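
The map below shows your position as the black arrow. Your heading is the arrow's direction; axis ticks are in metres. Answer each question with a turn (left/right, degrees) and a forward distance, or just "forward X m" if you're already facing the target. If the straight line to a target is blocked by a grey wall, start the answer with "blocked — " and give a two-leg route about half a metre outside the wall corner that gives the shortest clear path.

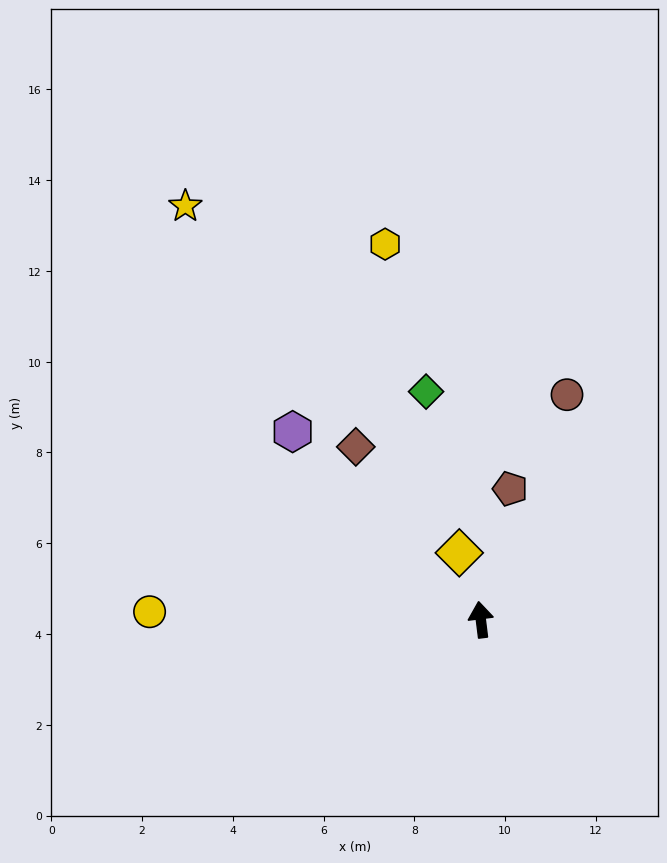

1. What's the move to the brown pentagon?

turn right 20°, forward 3.0 m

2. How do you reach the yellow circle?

turn left 82°, forward 7.3 m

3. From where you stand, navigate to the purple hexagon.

turn left 38°, forward 5.9 m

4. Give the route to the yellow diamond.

turn left 11°, forward 1.5 m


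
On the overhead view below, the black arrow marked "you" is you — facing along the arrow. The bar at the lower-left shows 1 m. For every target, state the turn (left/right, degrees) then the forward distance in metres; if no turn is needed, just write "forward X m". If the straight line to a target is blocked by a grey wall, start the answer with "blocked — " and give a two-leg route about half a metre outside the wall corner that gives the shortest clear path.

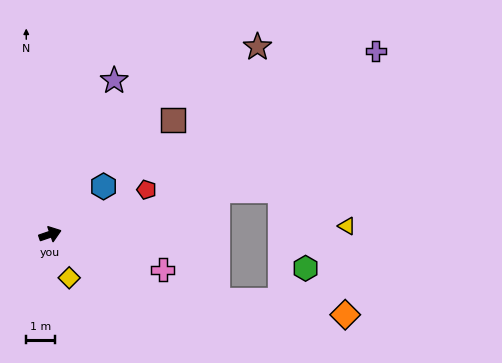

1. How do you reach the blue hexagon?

turn left 23°, forward 2.5 m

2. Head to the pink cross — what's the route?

turn right 36°, forward 4.1 m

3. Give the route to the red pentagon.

turn left 6°, forward 3.7 m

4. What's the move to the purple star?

turn left 48°, forward 5.7 m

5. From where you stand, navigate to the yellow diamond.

turn right 85°, forward 1.6 m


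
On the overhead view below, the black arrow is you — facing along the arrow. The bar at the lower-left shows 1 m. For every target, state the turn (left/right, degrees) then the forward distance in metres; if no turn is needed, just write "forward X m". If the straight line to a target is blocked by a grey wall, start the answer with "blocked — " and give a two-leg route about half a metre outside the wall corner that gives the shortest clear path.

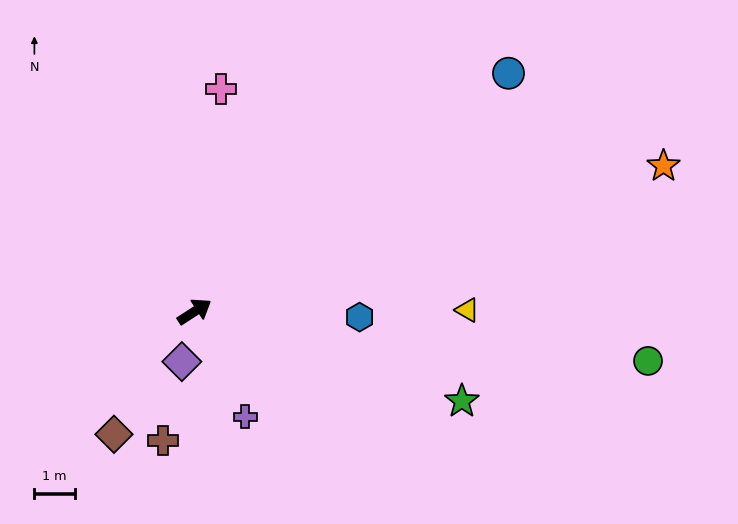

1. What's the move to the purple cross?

turn right 97°, forward 2.9 m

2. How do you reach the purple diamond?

turn right 137°, forward 1.3 m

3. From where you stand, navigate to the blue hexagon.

turn right 35°, forward 4.1 m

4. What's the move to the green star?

turn right 51°, forward 7.0 m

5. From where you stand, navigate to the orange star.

turn right 16°, forward 12.2 m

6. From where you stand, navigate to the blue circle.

turn left 4°, forward 9.8 m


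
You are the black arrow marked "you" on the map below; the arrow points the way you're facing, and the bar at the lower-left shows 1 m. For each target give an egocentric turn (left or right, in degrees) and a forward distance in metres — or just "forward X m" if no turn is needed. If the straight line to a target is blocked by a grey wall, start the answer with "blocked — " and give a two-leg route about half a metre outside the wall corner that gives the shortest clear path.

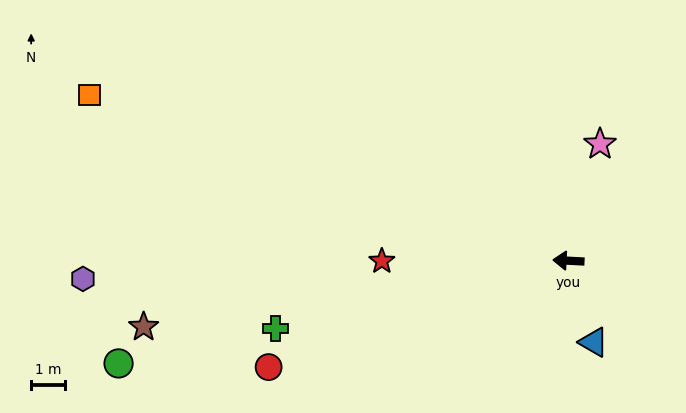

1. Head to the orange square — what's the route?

turn right 16°, forward 15.0 m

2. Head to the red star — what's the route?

turn left 3°, forward 5.5 m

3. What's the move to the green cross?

turn left 16°, forward 8.9 m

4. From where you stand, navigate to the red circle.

turn left 22°, forward 9.4 m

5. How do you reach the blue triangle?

turn left 110°, forward 2.5 m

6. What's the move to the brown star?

turn left 12°, forward 12.7 m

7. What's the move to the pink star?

turn right 102°, forward 3.6 m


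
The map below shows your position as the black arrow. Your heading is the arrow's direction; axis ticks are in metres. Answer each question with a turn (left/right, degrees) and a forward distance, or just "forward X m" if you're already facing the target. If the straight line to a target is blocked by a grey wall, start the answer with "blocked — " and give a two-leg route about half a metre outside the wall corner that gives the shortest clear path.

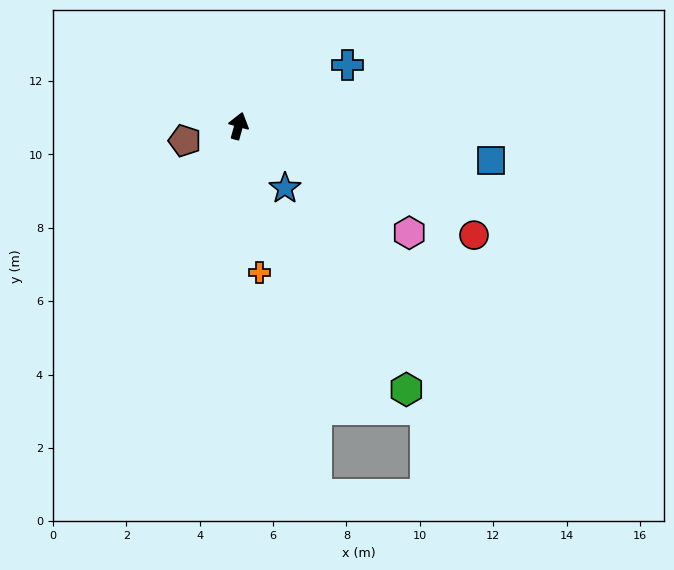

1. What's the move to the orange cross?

turn right 156°, forward 4.0 m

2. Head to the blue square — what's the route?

turn right 82°, forward 7.0 m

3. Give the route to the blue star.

turn right 128°, forward 2.1 m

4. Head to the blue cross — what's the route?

turn right 45°, forward 3.4 m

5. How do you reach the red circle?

turn right 99°, forward 7.1 m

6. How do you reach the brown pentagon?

turn left 121°, forward 1.5 m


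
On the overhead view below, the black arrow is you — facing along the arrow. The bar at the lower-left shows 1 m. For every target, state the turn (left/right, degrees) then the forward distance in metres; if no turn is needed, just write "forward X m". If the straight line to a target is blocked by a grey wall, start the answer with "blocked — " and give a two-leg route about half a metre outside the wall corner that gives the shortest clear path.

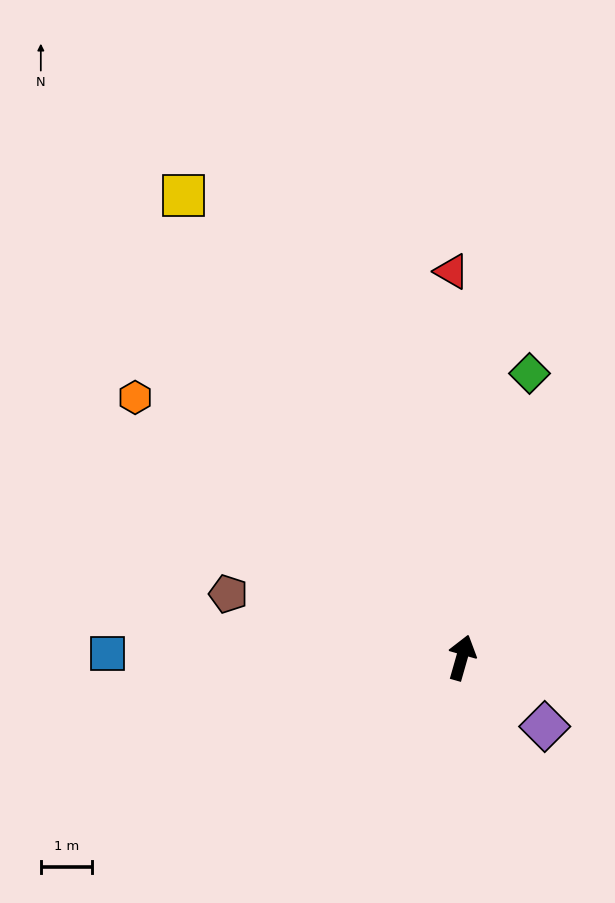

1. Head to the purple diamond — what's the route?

turn right 114°, forward 2.1 m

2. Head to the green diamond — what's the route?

turn left 3°, forward 5.8 m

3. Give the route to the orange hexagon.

turn left 67°, forward 8.2 m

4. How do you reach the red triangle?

turn left 17°, forward 7.6 m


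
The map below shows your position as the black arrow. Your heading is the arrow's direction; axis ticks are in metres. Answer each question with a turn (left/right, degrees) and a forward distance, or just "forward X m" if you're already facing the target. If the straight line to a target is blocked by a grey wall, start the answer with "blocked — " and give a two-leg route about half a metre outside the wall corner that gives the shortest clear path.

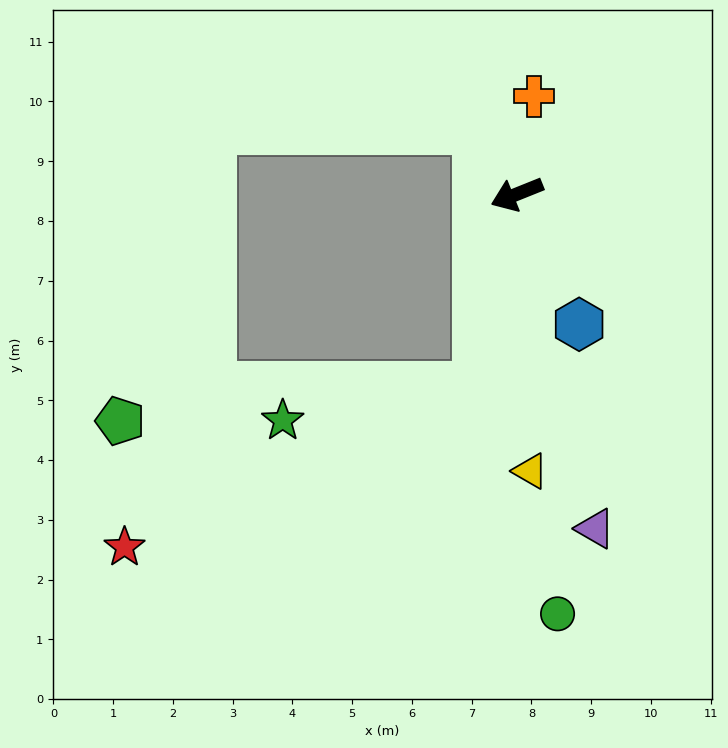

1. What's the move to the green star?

blocked — turn left 57°, forward 3.3 m, then turn right 69°, forward 3.3 m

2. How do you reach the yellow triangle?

turn left 71°, forward 4.6 m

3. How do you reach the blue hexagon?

turn left 94°, forward 2.4 m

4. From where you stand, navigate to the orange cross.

turn right 122°, forward 1.7 m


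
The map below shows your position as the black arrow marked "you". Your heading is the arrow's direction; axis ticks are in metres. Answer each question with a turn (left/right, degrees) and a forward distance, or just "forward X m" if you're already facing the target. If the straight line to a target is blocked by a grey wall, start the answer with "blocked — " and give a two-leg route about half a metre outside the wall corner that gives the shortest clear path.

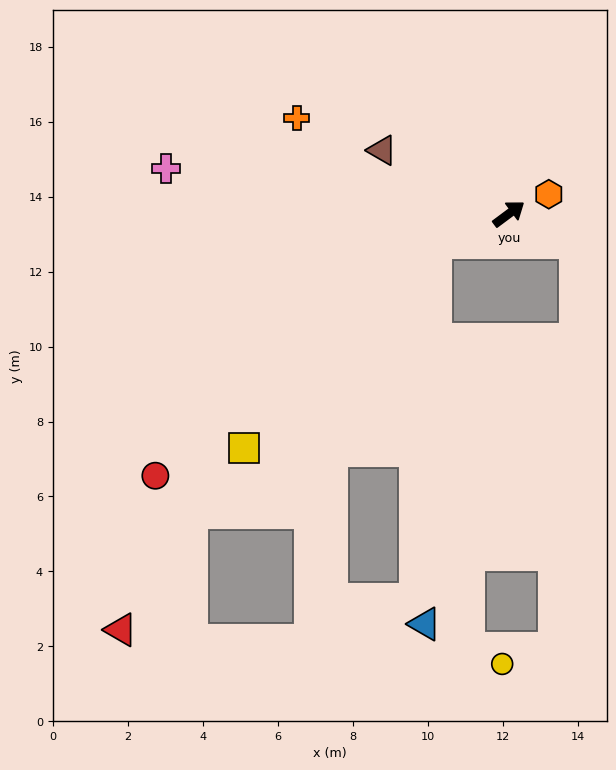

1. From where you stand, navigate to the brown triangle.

turn left 117°, forward 3.8 m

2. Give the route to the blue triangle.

blocked — turn left 165°, forward 2.1 m, then turn left 67°, forward 10.2 m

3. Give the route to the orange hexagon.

turn right 11°, forward 1.2 m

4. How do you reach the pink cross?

turn left 136°, forward 9.2 m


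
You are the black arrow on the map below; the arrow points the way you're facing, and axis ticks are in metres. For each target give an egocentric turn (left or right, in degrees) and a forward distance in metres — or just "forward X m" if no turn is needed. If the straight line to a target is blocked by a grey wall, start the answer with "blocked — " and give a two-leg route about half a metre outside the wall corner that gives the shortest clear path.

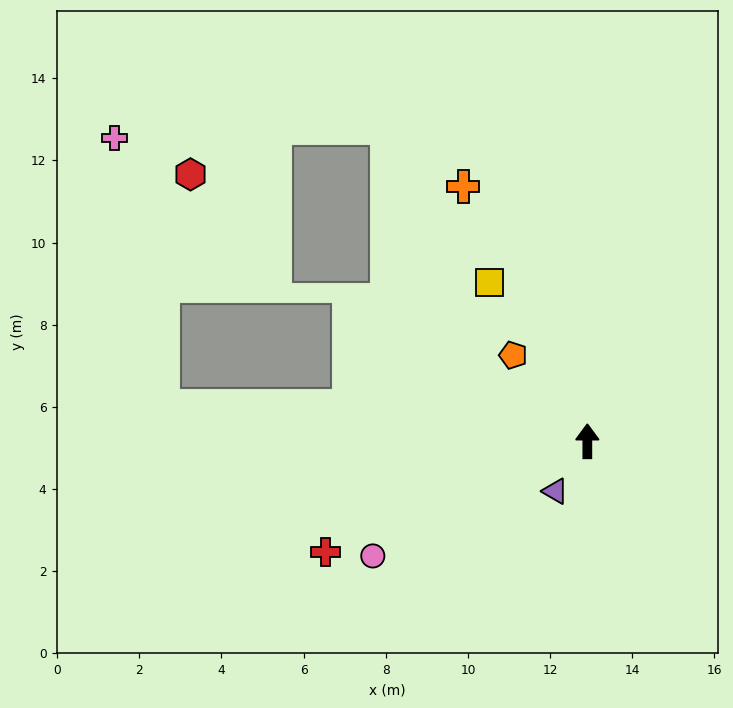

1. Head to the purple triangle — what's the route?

turn left 147°, forward 1.4 m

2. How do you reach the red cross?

turn left 113°, forward 6.9 m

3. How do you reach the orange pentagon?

turn left 41°, forward 2.8 m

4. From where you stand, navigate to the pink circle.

turn left 118°, forward 5.9 m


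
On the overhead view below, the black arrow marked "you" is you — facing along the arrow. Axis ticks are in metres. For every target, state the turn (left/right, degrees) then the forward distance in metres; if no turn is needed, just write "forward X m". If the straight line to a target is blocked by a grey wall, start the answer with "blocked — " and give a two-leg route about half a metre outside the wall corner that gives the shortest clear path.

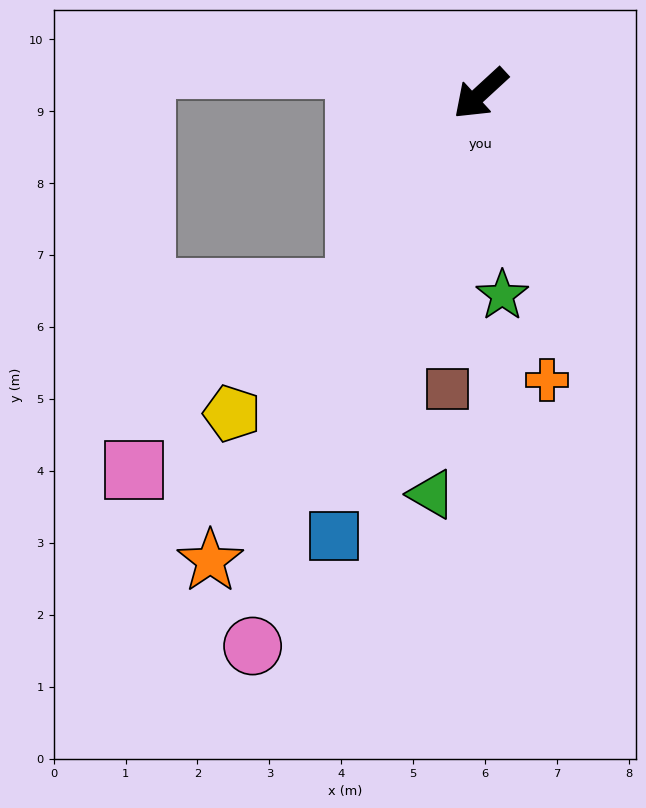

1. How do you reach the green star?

turn left 54°, forward 2.8 m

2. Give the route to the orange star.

turn left 17°, forward 7.5 m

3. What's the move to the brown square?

turn left 41°, forward 4.1 m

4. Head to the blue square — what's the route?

turn left 29°, forward 6.5 m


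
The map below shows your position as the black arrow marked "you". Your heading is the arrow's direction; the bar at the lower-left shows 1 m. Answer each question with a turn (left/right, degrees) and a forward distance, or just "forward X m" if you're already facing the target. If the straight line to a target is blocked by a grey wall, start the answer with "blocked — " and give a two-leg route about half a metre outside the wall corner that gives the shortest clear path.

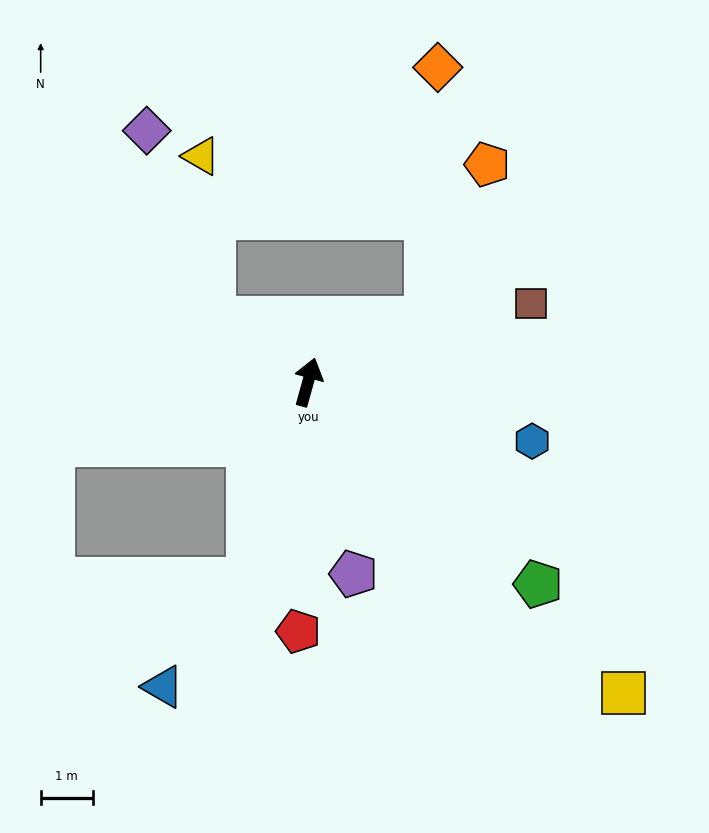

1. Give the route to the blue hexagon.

turn right 89°, forward 4.4 m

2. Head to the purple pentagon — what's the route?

turn right 151°, forward 3.8 m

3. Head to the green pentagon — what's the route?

turn right 116°, forward 5.9 m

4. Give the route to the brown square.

turn right 55°, forward 4.5 m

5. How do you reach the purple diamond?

blocked — turn left 72°, forward 2.2 m, then turn right 37°, forward 3.8 m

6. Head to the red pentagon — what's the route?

turn right 167°, forward 4.8 m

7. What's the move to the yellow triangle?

blocked — turn left 72°, forward 2.2 m, then turn right 52°, forward 3.1 m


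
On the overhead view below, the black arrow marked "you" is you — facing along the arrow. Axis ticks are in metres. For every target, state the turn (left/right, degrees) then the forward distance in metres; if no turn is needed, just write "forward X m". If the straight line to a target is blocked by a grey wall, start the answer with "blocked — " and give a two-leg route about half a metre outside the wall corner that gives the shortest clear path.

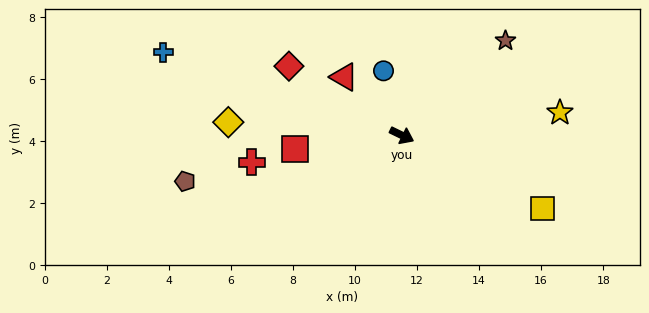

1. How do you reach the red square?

turn right 147°, forward 3.5 m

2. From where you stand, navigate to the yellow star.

turn left 34°, forward 5.1 m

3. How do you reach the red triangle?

turn left 161°, forward 2.6 m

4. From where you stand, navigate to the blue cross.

turn right 173°, forward 8.1 m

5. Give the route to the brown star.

turn left 68°, forward 4.5 m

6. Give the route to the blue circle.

turn left 132°, forward 2.2 m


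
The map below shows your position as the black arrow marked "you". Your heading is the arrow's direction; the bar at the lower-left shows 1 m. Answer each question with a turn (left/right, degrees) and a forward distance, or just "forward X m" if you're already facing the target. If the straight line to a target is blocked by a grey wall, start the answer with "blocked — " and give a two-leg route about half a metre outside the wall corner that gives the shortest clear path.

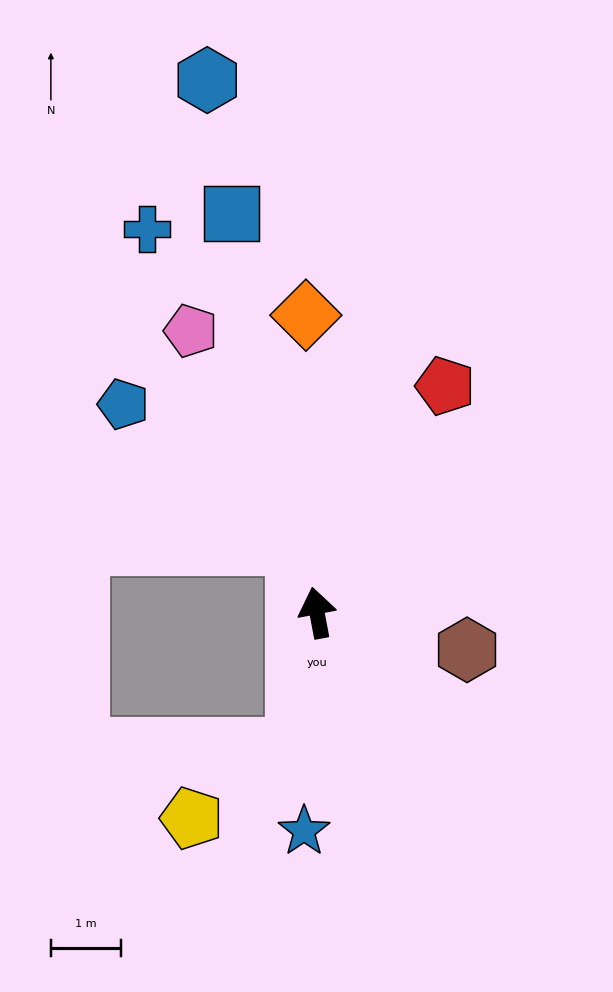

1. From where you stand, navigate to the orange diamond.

turn right 9°, forward 4.3 m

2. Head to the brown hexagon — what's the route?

turn right 115°, forward 2.2 m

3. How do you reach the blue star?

turn left 166°, forward 3.1 m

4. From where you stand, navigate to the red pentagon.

turn right 40°, forward 3.7 m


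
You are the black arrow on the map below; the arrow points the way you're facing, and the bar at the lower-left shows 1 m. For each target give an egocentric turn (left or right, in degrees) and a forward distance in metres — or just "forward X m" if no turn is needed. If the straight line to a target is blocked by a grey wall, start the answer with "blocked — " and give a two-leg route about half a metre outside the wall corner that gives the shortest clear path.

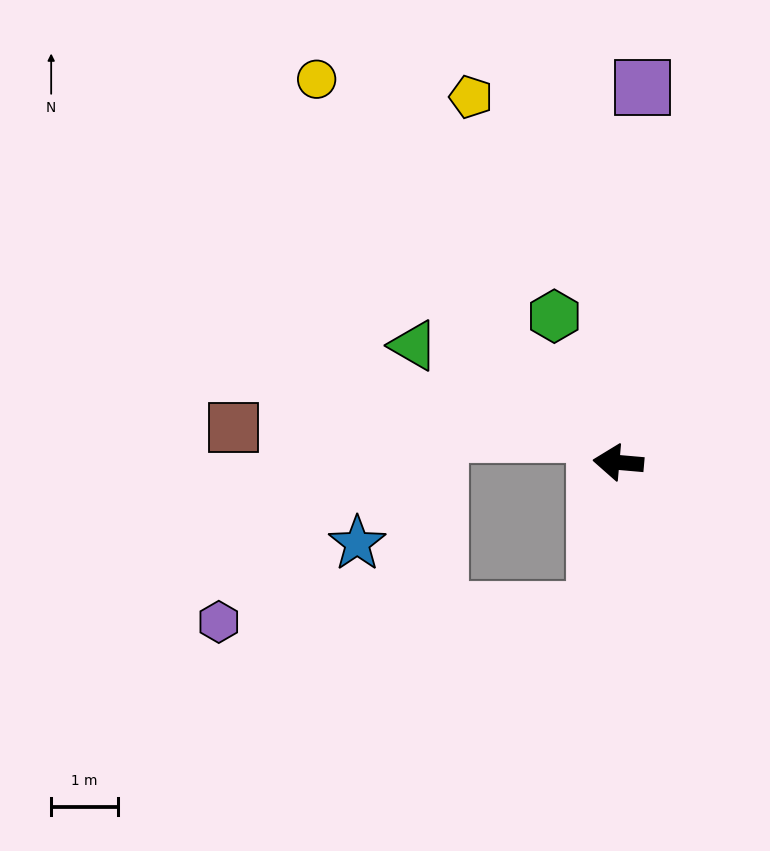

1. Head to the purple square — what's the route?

turn right 89°, forward 5.6 m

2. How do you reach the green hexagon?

turn right 61°, forward 2.4 m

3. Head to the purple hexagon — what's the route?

blocked — turn left 86°, forward 2.2 m, then turn right 79°, forward 5.6 m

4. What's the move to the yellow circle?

turn right 47°, forward 7.3 m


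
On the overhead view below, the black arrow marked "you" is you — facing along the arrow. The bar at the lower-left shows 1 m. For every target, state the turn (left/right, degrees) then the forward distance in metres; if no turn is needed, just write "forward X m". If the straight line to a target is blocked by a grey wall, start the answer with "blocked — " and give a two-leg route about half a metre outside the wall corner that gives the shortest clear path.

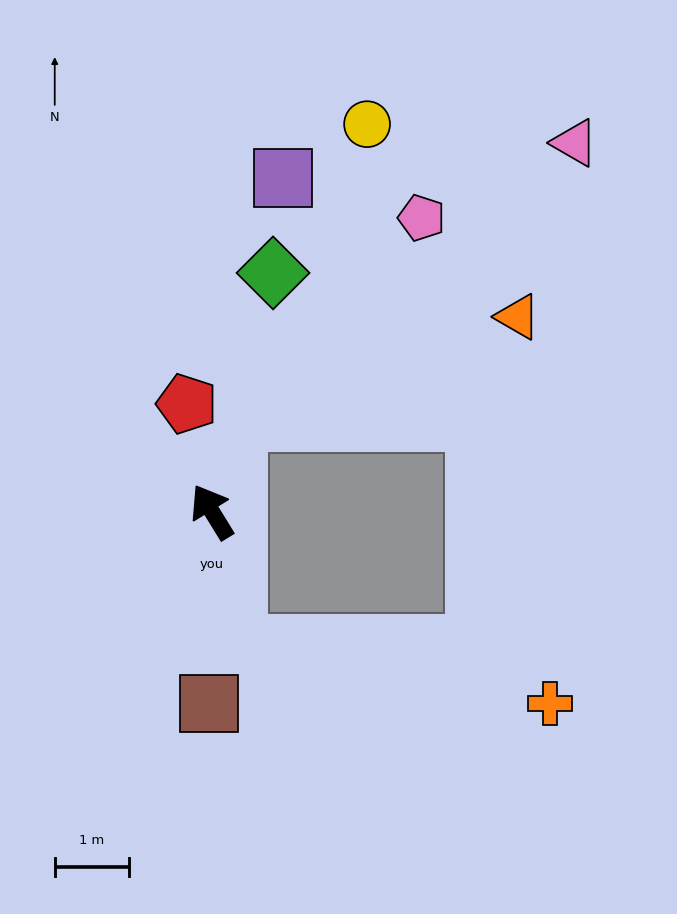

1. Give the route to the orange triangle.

blocked — turn right 46°, forward 1.3 m, then turn right 55°, forward 4.1 m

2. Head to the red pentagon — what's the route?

turn right 18°, forward 1.5 m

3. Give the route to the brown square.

turn left 147°, forward 2.6 m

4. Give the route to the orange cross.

blocked — turn left 158°, forward 1.8 m, then turn left 70°, forward 4.3 m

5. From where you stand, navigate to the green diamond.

turn right 46°, forward 3.3 m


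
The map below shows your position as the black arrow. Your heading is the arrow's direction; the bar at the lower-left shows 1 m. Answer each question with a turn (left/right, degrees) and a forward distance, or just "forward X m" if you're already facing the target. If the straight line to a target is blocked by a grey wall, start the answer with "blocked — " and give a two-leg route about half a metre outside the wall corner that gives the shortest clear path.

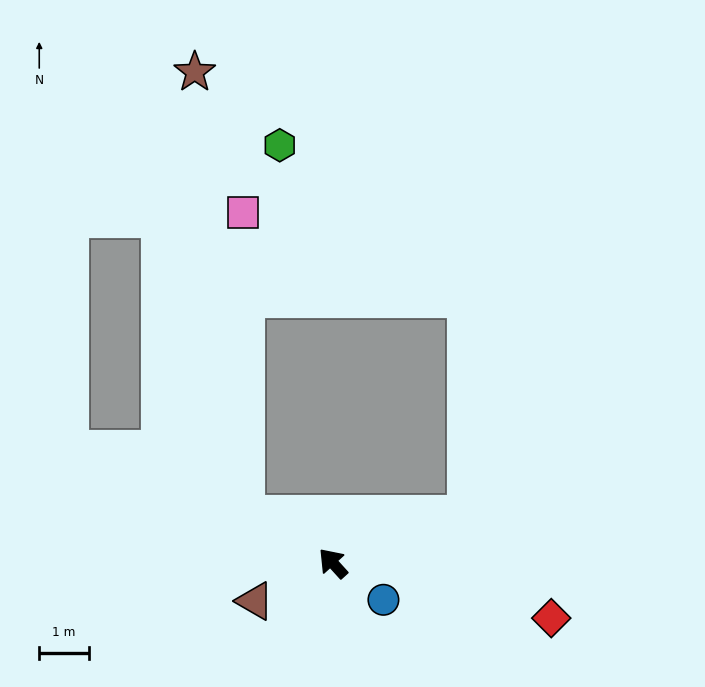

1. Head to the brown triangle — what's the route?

turn left 74°, forward 1.8 m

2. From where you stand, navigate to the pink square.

blocked — turn left 20°, forward 2.0 m, then turn right 62°, forward 6.2 m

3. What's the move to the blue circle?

turn right 168°, forward 1.3 m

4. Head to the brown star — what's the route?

blocked — turn left 20°, forward 2.0 m, then turn right 56°, forward 9.1 m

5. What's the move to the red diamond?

turn right 146°, forward 4.6 m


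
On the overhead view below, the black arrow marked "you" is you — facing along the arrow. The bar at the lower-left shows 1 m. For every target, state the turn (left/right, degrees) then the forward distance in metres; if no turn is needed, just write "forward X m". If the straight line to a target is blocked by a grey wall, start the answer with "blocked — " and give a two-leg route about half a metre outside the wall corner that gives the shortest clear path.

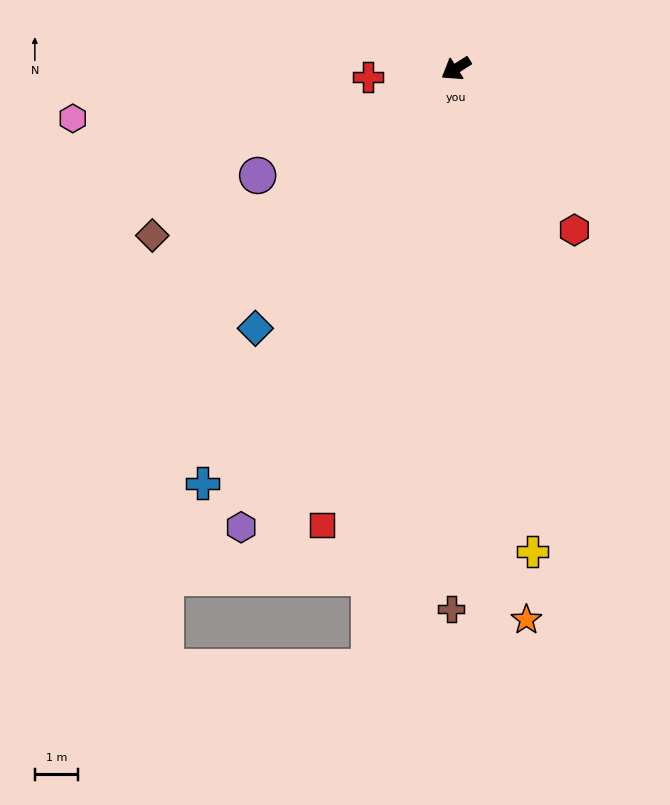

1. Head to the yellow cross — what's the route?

turn left 67°, forward 11.3 m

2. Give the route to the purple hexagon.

turn left 33°, forward 11.7 m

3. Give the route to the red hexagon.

turn left 94°, forward 4.6 m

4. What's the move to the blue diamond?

turn left 20°, forward 7.6 m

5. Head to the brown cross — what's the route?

turn left 57°, forward 12.5 m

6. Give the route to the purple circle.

turn right 4°, forward 5.2 m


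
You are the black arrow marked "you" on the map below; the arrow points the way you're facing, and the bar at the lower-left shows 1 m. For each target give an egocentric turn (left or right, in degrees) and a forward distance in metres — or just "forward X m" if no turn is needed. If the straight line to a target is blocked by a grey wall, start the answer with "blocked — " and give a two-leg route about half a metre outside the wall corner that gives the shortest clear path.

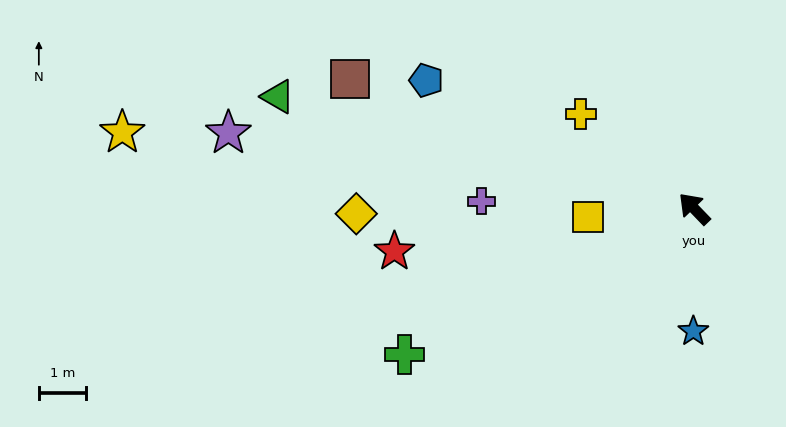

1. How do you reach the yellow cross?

turn left 6°, forward 3.1 m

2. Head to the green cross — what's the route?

turn left 73°, forward 6.9 m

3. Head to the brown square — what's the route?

turn left 25°, forward 7.8 m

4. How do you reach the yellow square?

turn left 51°, forward 2.3 m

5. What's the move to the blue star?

turn left 136°, forward 2.6 m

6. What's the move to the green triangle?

turn left 31°, forward 9.1 m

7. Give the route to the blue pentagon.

turn left 20°, forward 6.3 m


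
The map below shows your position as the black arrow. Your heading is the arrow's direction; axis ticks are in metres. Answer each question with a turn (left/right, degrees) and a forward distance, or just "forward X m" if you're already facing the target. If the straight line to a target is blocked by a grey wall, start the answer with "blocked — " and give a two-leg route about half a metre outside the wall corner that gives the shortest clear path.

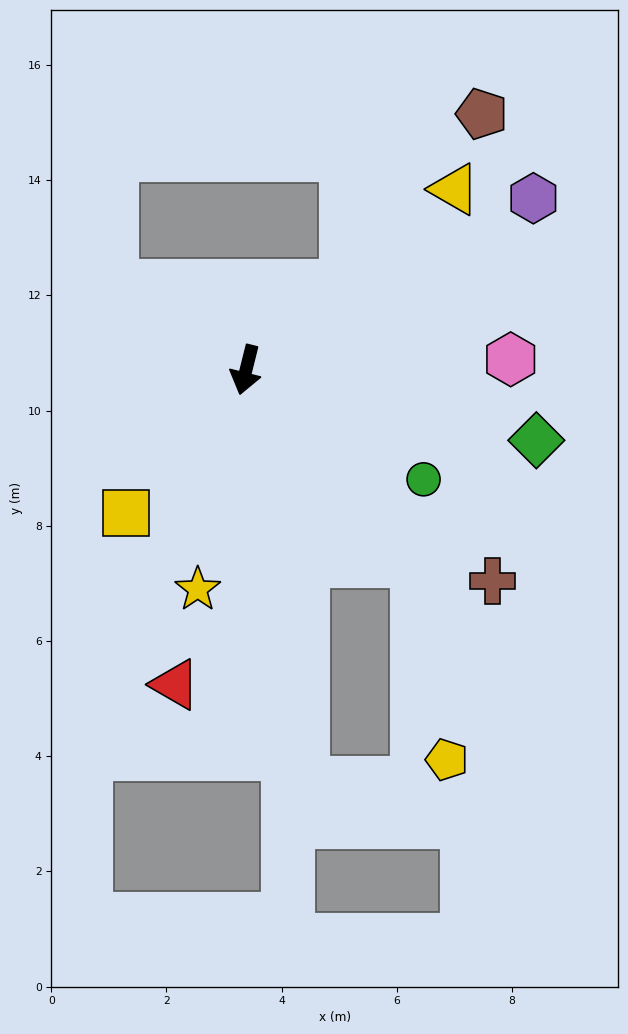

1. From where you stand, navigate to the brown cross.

turn left 63°, forward 5.6 m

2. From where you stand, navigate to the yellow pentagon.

blocked — turn left 55°, forward 4.5 m, then turn right 32°, forward 3.5 m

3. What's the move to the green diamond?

turn left 90°, forward 5.2 m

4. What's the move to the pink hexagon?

turn left 106°, forward 4.6 m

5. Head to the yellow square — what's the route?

turn right 26°, forward 3.2 m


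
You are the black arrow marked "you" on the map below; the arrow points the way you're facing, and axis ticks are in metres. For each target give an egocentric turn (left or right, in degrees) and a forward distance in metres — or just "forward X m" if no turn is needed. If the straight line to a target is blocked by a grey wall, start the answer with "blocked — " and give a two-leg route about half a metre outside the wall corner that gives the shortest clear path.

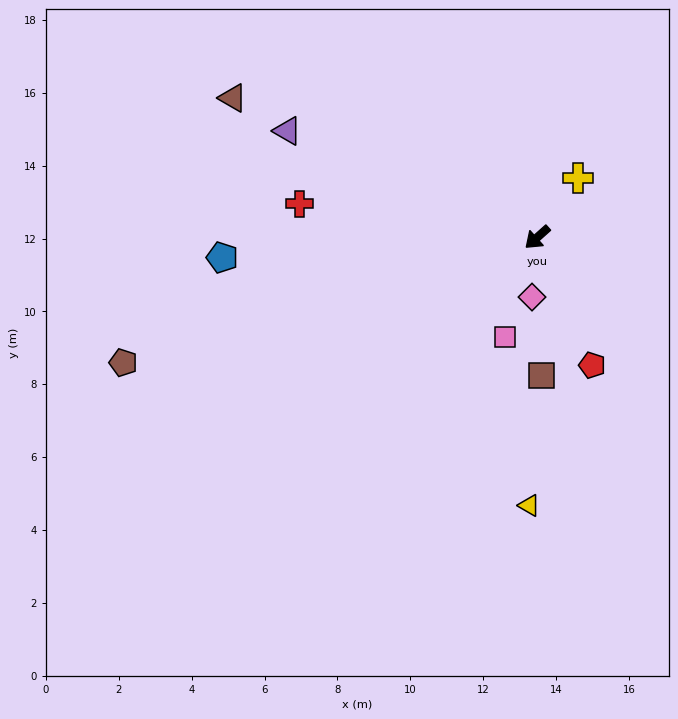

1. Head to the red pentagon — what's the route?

turn left 71°, forward 3.8 m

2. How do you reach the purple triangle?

turn right 65°, forward 7.5 m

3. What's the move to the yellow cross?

turn right 166°, forward 2.0 m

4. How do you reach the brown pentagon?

turn right 25°, forward 11.9 m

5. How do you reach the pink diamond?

turn left 43°, forward 1.6 m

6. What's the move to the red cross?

turn right 50°, forward 6.6 m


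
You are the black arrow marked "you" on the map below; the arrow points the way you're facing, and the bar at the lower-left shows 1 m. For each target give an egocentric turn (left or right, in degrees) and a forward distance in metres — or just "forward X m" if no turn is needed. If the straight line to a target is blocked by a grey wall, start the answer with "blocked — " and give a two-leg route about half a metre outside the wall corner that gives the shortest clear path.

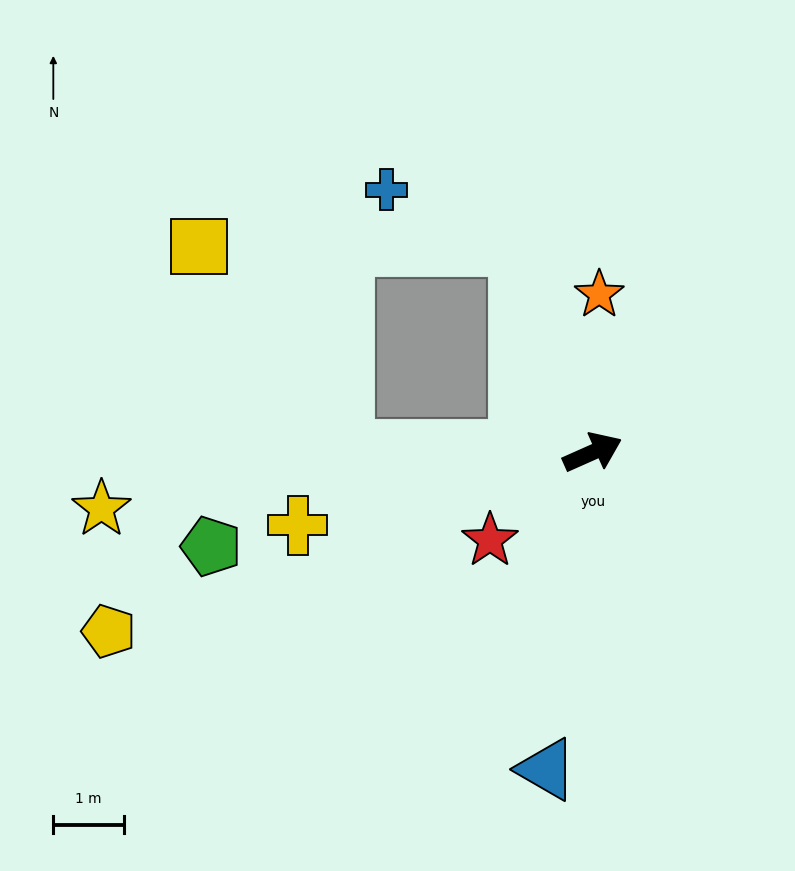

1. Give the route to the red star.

turn right 163°, forward 1.9 m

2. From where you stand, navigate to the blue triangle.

turn right 122°, forward 4.5 m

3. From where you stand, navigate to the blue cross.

blocked — turn left 86°, forward 3.1 m, then turn left 47°, forward 2.0 m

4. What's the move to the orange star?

turn left 64°, forward 2.2 m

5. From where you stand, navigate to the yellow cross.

turn left 170°, forward 4.3 m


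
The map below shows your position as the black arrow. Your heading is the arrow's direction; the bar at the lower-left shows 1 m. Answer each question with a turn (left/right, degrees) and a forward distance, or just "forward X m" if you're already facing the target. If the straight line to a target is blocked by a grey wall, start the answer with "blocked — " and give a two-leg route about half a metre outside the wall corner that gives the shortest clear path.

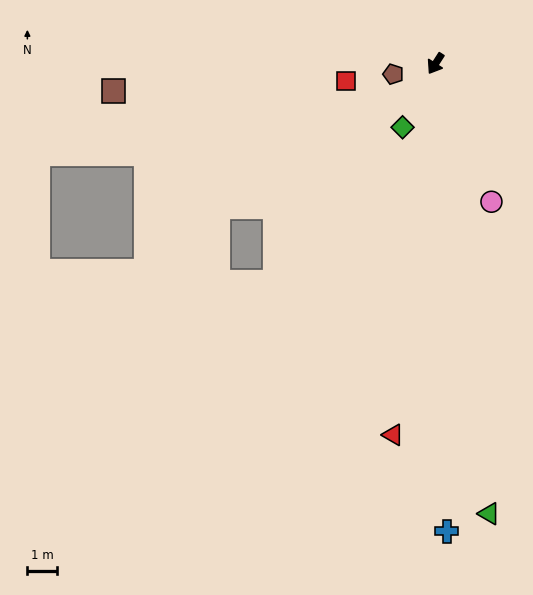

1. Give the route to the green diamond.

turn left 5°, forward 2.4 m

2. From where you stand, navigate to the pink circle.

turn left 55°, forward 5.0 m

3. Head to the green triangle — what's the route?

turn left 39°, forward 15.1 m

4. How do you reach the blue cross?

turn left 34°, forward 15.6 m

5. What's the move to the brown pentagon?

turn right 43°, forward 1.5 m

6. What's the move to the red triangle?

turn left 26°, forward 12.5 m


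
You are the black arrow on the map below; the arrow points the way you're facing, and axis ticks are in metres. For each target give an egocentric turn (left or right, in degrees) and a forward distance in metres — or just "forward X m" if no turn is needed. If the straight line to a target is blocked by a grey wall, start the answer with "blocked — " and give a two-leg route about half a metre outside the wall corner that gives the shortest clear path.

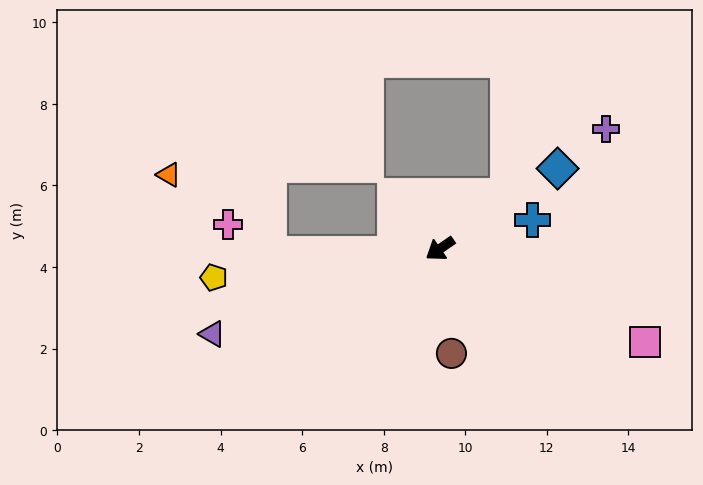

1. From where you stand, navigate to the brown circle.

turn left 62°, forward 2.6 m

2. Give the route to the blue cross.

turn left 163°, forward 2.4 m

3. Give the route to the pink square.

turn left 121°, forward 5.5 m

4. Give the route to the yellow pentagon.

turn right 27°, forward 5.6 m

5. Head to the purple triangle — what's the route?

turn right 14°, forward 6.0 m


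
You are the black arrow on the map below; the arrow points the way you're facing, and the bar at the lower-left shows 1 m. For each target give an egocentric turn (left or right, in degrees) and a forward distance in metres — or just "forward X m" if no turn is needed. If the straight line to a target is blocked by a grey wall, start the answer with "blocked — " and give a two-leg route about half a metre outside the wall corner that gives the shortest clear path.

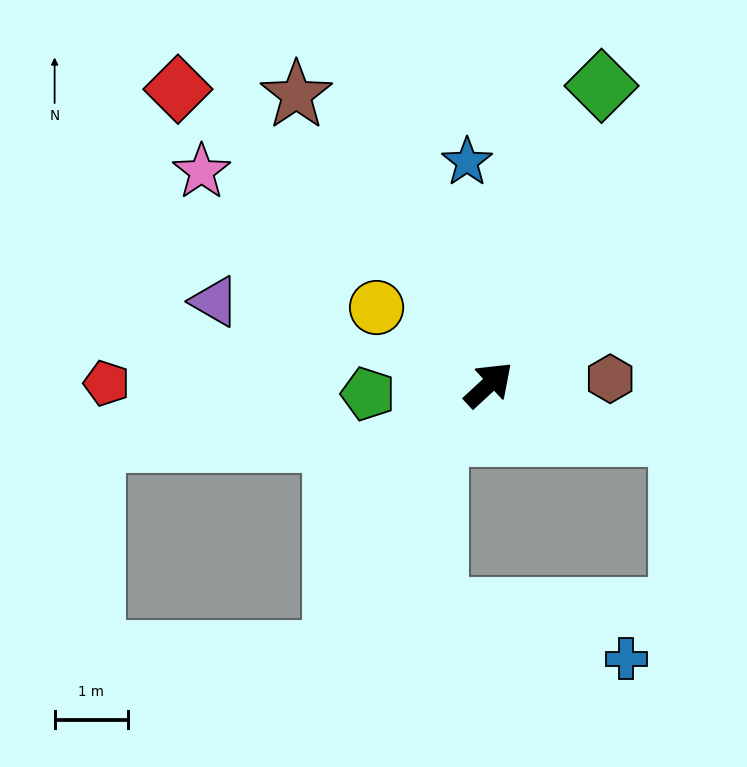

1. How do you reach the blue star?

turn left 53°, forward 3.1 m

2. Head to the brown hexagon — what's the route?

turn right 40°, forward 1.7 m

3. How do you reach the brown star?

turn left 81°, forward 4.8 m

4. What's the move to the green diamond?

turn left 27°, forward 4.4 m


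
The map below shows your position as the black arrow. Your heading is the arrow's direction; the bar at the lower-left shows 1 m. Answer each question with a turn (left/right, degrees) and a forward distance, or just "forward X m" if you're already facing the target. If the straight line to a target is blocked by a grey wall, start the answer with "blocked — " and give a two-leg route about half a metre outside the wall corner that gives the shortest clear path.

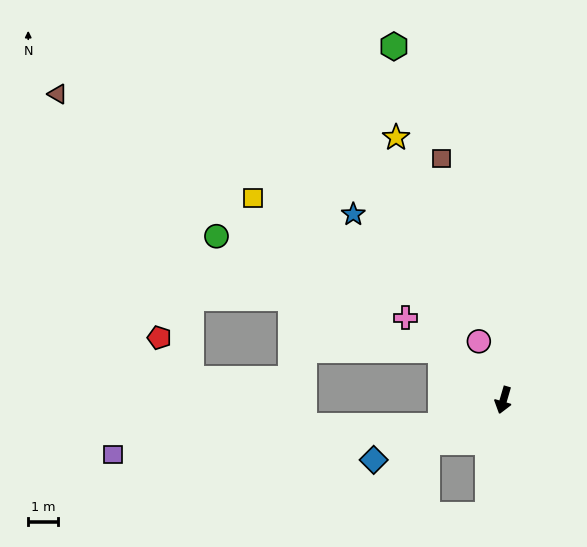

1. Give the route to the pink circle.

turn right 141°, forward 2.1 m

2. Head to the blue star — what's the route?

turn right 125°, forward 7.9 m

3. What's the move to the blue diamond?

turn right 49°, forward 4.7 m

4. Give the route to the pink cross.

turn right 114°, forward 4.3 m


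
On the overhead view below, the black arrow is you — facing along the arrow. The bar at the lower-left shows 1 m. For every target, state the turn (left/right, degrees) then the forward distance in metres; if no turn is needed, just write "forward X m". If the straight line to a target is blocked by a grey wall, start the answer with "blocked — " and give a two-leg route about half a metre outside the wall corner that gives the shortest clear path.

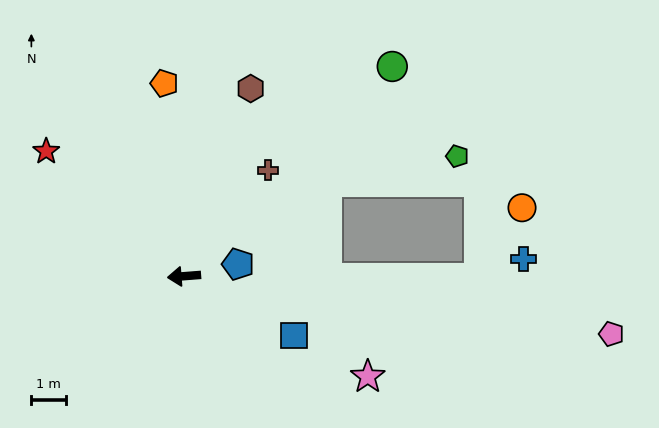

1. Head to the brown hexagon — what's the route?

turn right 114°, forward 5.7 m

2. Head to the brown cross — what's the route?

turn right 133°, forward 3.9 m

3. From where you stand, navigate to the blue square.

turn left 147°, forward 3.6 m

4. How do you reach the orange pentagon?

turn right 89°, forward 5.5 m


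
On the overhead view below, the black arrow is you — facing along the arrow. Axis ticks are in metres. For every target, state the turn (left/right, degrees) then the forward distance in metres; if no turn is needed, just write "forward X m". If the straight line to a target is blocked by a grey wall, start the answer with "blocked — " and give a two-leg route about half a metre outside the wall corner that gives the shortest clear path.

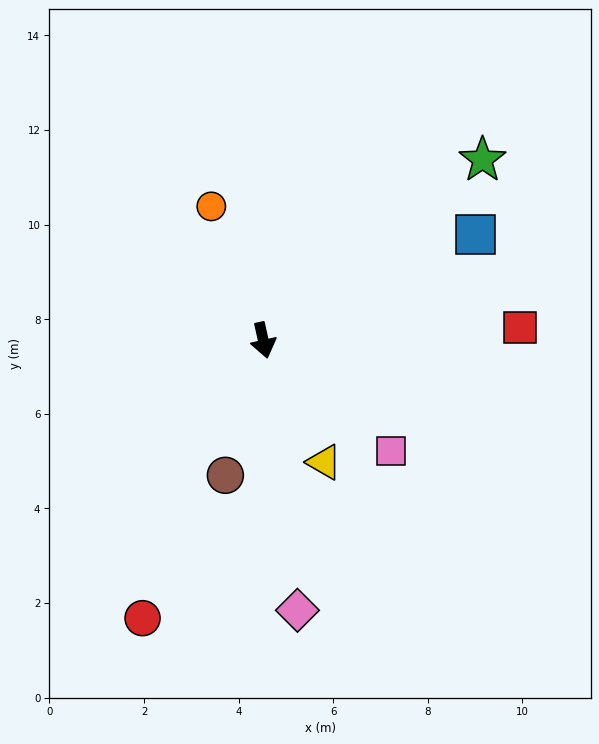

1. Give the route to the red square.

turn left 80°, forward 5.4 m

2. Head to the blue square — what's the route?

turn left 104°, forward 5.0 m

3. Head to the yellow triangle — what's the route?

turn left 14°, forward 2.9 m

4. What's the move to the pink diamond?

turn right 5°, forward 5.8 m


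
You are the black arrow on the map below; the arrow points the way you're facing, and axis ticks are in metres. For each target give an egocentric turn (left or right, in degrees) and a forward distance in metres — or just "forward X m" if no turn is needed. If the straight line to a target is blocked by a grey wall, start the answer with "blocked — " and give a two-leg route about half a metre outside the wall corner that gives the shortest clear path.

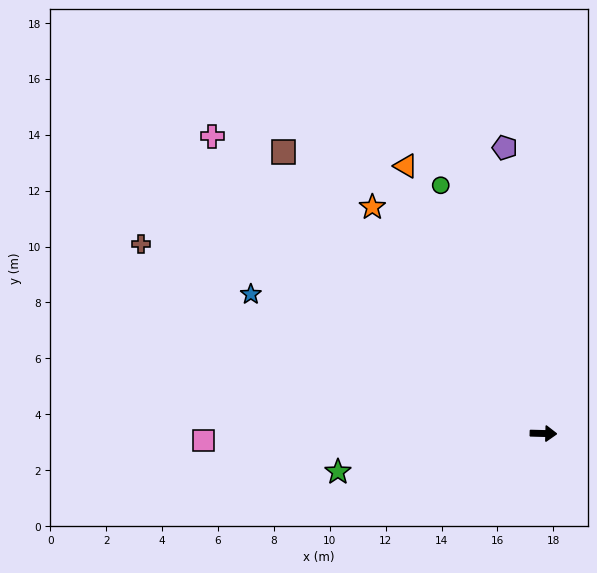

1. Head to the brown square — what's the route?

turn left 134°, forward 13.7 m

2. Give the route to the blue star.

turn left 156°, forward 11.6 m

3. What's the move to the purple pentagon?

turn left 99°, forward 10.3 m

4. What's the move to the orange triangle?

turn left 119°, forward 10.8 m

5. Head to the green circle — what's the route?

turn left 114°, forward 9.6 m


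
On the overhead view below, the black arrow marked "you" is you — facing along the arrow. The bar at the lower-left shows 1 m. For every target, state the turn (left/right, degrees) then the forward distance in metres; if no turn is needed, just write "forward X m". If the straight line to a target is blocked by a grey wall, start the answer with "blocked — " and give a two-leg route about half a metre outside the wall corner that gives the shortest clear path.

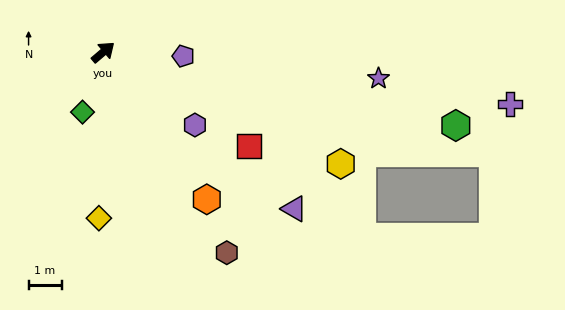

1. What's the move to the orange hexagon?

turn right 95°, forward 5.5 m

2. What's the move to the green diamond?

turn right 149°, forward 1.9 m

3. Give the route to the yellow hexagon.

turn right 66°, forward 8.0 m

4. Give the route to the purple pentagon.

turn right 43°, forward 2.4 m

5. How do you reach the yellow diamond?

turn right 132°, forward 5.0 m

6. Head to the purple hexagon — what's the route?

turn right 79°, forward 3.6 m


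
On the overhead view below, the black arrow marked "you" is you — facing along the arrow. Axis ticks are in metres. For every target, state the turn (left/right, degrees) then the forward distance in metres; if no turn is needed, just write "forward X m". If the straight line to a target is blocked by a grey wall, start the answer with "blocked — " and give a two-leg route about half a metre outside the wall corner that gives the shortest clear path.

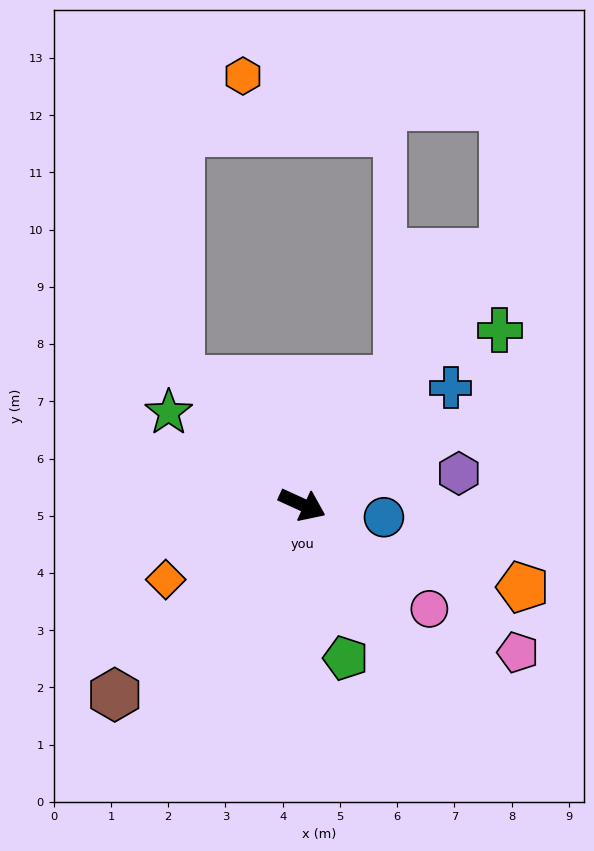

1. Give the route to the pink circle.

turn right 15°, forward 2.9 m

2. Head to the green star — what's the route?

turn left 170°, forward 2.8 m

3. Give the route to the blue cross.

turn left 63°, forward 3.3 m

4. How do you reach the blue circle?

turn left 16°, forward 1.4 m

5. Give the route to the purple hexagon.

turn left 36°, forward 2.8 m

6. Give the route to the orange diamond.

turn right 127°, forward 2.7 m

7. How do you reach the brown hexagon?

turn right 110°, forward 4.7 m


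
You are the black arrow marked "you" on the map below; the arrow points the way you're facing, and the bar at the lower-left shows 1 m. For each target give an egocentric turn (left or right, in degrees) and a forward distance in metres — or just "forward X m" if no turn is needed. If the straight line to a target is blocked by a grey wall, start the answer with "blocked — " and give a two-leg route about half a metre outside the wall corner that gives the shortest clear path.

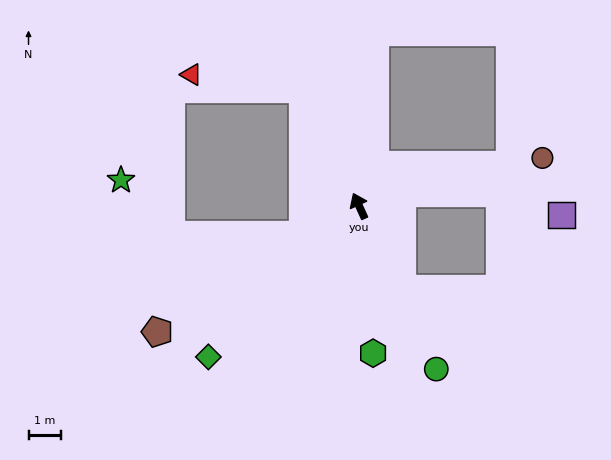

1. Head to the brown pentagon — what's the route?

turn left 97°, forward 7.3 m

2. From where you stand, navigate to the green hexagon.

turn left 161°, forward 4.5 m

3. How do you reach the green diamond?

turn left 111°, forward 6.5 m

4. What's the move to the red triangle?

blocked — forward 4.0 m, then turn left 58°, forward 3.4 m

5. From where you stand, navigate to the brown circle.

turn right 100°, forward 5.8 m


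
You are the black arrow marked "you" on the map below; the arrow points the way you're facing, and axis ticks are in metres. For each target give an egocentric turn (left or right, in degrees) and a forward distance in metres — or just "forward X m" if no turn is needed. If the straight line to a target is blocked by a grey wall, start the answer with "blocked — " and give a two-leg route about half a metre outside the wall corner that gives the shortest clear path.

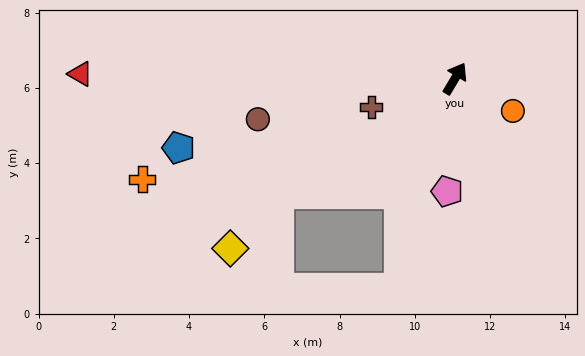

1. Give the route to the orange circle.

turn right 89°, forward 1.8 m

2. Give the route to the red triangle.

turn left 120°, forward 10.0 m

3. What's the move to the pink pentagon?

turn right 153°, forward 3.0 m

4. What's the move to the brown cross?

turn left 140°, forward 2.4 m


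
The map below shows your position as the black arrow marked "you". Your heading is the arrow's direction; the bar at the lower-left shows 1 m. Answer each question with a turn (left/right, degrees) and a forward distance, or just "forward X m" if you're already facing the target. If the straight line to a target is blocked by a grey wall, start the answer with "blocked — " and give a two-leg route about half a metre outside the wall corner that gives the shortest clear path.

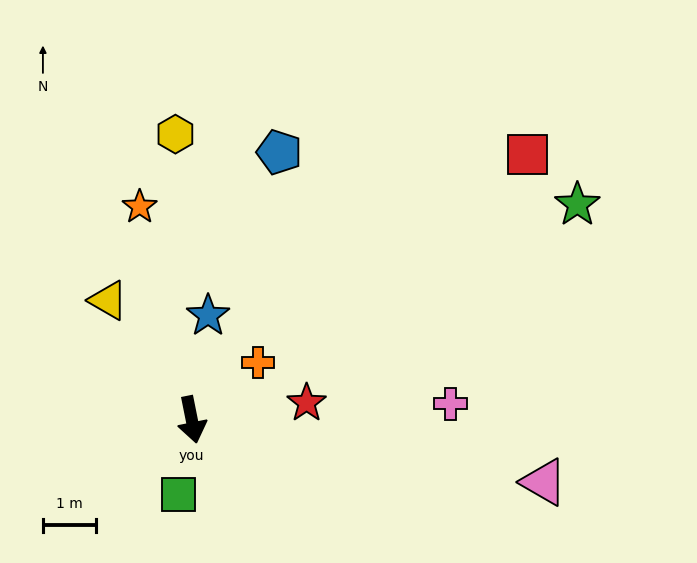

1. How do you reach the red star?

turn left 87°, forward 2.2 m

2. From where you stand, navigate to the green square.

turn right 21°, forward 1.4 m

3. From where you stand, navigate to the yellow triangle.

turn right 156°, forward 2.7 m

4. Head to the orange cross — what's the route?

turn left 120°, forward 1.7 m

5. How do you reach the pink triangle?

turn left 69°, forward 6.7 m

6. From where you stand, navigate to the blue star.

turn left 160°, forward 2.0 m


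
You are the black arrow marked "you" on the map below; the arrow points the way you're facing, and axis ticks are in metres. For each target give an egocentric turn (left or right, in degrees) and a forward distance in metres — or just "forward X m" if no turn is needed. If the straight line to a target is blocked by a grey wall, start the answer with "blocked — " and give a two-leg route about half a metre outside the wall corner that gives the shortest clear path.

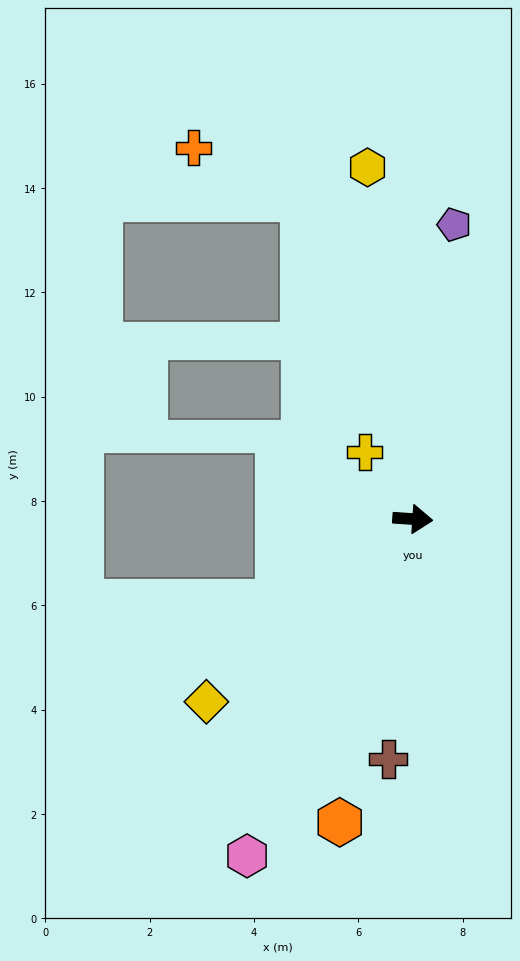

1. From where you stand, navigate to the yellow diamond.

turn right 135°, forward 5.3 m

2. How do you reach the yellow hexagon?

turn left 101°, forward 6.8 m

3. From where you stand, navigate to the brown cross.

turn right 92°, forward 4.6 m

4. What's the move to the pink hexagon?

turn right 112°, forward 7.2 m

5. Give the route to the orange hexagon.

turn right 100°, forward 6.0 m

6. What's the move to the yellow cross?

turn left 129°, forward 1.6 m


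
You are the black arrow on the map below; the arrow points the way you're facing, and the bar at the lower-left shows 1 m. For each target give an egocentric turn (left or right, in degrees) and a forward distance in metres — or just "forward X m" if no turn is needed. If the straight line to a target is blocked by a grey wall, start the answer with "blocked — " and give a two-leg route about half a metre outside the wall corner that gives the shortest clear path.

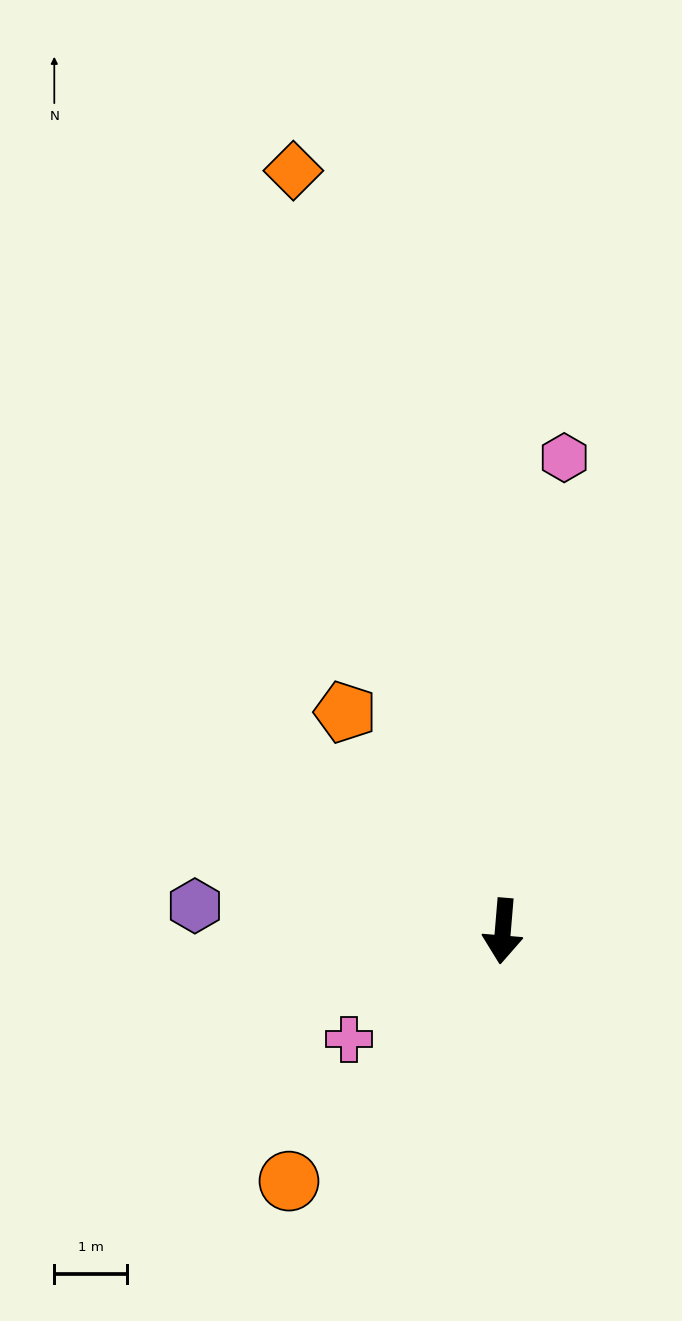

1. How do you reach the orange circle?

turn right 36°, forward 4.5 m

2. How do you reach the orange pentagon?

turn right 139°, forward 3.7 m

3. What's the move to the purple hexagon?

turn right 90°, forward 4.3 m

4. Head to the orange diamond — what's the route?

turn right 160°, forward 10.9 m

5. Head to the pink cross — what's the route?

turn right 50°, forward 2.6 m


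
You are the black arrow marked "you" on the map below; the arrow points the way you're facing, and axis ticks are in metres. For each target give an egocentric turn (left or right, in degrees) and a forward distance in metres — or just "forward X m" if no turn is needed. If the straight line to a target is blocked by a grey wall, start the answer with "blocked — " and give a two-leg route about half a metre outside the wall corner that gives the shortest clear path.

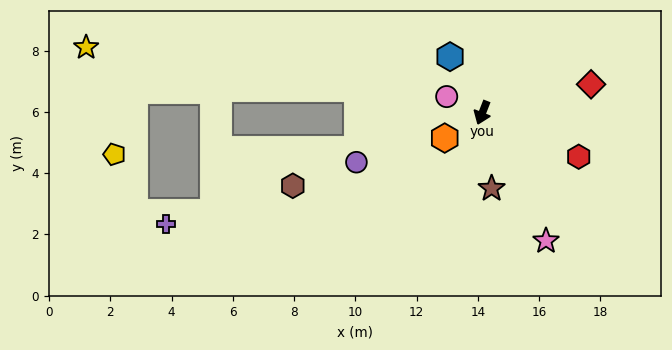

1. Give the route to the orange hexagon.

turn right 35°, forward 1.5 m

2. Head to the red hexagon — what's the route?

turn left 87°, forward 3.5 m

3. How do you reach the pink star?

turn left 48°, forward 4.7 m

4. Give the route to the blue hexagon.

turn right 129°, forward 2.1 m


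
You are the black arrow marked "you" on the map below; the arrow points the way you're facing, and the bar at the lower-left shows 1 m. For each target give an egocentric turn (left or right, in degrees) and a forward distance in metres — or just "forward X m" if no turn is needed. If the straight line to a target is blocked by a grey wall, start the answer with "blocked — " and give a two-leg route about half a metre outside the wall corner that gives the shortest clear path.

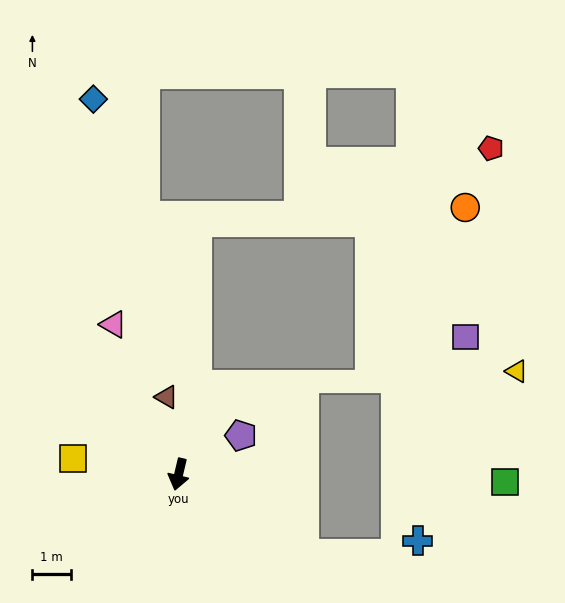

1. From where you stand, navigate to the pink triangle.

turn right 143°, forward 4.3 m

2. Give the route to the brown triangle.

turn right 158°, forward 2.0 m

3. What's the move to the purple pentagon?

turn left 135°, forward 1.9 m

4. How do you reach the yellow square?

turn right 85°, forward 2.8 m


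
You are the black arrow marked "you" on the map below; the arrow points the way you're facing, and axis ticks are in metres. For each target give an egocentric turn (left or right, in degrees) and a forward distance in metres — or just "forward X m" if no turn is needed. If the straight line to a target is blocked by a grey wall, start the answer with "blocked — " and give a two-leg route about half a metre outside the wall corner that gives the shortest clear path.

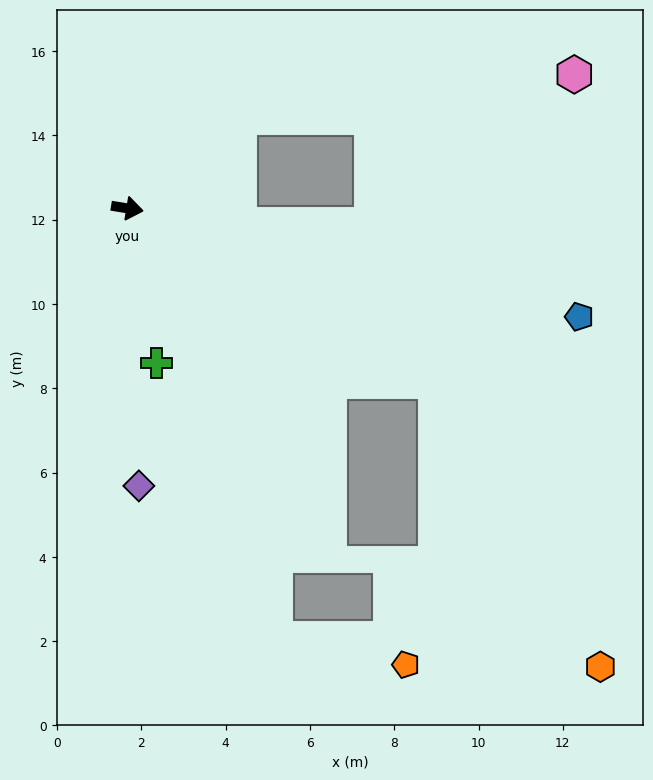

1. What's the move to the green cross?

turn right 70°, forward 3.7 m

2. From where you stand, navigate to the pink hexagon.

blocked — turn left 49°, forward 3.4 m, then turn right 33°, forward 8.0 m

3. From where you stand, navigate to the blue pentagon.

turn right 4°, forward 11.0 m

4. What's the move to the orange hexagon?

blocked — turn right 20°, forward 8.4 m, then turn right 31°, forward 7.8 m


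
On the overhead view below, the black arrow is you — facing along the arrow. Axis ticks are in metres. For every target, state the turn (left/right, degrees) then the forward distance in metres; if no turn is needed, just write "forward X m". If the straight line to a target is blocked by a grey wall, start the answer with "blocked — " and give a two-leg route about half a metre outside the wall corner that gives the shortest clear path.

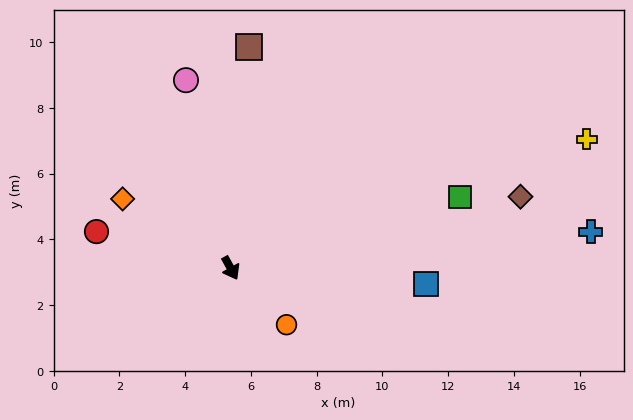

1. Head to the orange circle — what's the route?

turn left 16°, forward 2.4 m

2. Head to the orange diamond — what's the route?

turn right 152°, forward 3.9 m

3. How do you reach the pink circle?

turn left 164°, forward 5.9 m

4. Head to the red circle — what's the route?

turn right 134°, forward 4.2 m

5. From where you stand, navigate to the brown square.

turn left 146°, forward 6.7 m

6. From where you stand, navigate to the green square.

turn left 78°, forward 7.3 m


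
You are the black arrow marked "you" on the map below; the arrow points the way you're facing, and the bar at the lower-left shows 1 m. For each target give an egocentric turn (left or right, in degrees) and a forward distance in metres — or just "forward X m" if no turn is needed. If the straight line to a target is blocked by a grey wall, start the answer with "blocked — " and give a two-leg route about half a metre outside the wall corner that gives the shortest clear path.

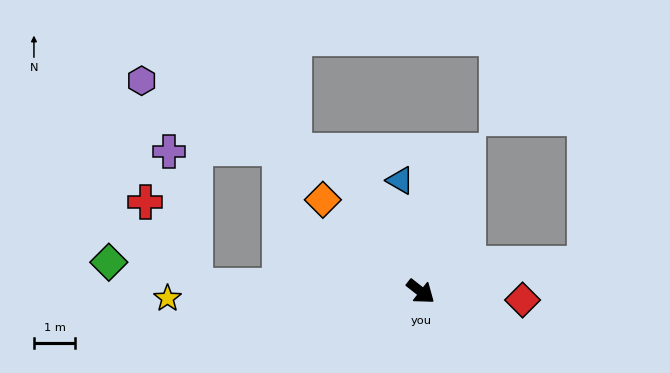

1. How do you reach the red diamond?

turn left 33°, forward 2.5 m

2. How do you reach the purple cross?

blocked — turn right 143°, forward 5.4 m, then turn right 78°, forward 3.3 m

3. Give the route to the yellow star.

turn right 140°, forward 6.1 m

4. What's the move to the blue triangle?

turn left 139°, forward 2.7 m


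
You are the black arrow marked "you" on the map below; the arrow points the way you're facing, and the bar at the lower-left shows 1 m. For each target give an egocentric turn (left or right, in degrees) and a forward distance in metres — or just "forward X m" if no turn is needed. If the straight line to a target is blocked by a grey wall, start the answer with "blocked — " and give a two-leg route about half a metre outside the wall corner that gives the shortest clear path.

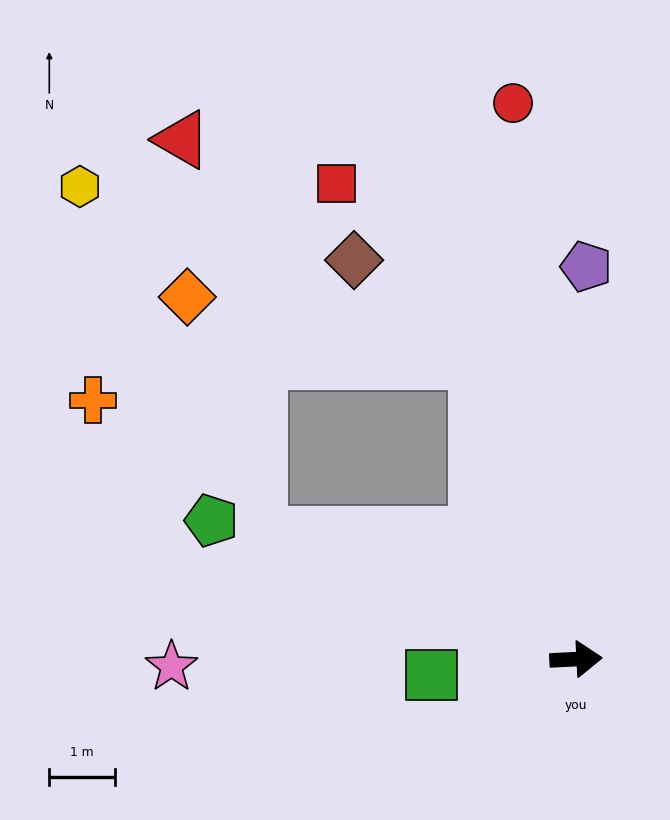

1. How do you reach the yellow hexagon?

blocked — turn left 106°, forward 4.8 m, then turn left 47°, forward 6.6 m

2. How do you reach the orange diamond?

blocked — turn left 156°, forward 5.2 m, then turn right 52°, forward 3.8 m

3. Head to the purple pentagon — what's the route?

turn left 86°, forward 6.0 m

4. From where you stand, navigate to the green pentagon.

turn left 156°, forward 5.9 m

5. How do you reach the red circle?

turn left 94°, forward 8.5 m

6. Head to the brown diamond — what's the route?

blocked — turn left 106°, forward 4.8 m, then turn left 32°, forward 2.4 m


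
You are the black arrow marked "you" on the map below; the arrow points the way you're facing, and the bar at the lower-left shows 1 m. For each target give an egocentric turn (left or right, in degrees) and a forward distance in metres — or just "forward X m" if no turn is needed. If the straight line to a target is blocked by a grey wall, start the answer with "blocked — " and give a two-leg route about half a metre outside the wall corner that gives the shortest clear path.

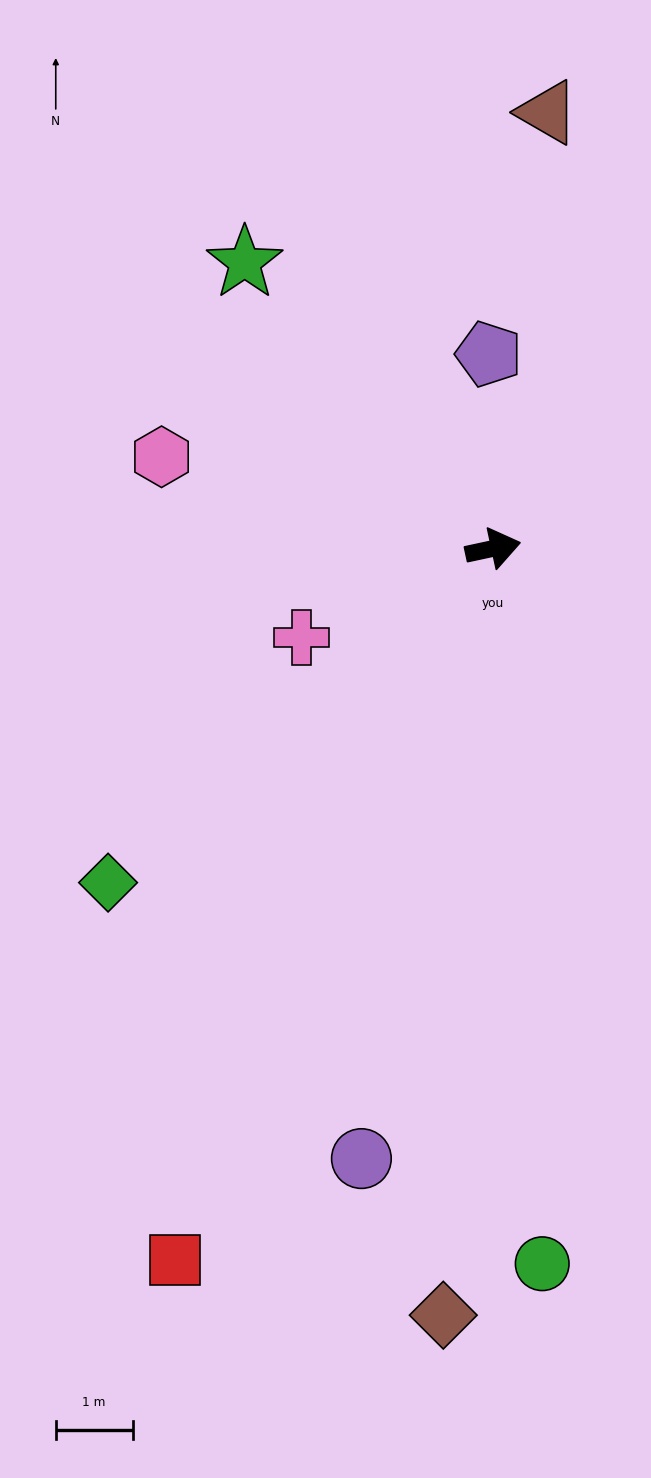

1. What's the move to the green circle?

turn right 98°, forward 9.3 m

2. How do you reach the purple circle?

turn right 114°, forward 8.1 m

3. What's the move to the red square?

turn right 126°, forward 10.2 m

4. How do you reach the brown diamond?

turn right 106°, forward 10.0 m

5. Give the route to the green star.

turn left 119°, forward 4.9 m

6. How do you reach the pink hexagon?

turn left 152°, forward 4.5 m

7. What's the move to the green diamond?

turn right 151°, forward 6.6 m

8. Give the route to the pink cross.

turn right 167°, forward 2.8 m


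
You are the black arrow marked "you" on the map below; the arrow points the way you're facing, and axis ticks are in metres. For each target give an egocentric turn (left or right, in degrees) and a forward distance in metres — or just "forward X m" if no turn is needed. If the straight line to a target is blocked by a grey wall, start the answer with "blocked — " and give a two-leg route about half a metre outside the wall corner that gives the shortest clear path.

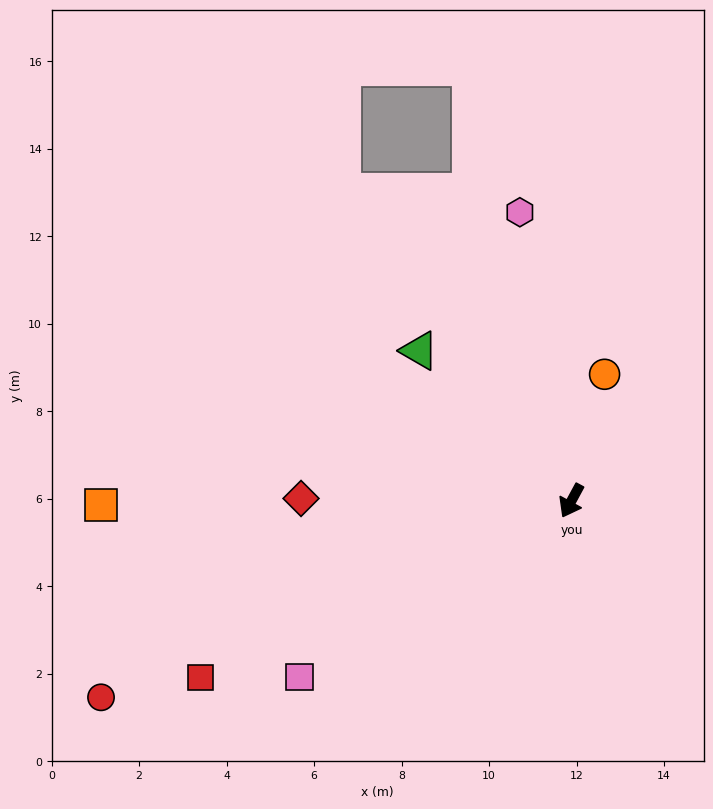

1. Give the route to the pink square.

turn right 29°, forward 7.4 m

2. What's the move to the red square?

turn right 36°, forward 9.4 m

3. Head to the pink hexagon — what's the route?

turn right 142°, forward 6.7 m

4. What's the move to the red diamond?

turn right 62°, forward 6.2 m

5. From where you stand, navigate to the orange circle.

turn right 166°, forward 3.0 m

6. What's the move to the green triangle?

turn right 106°, forward 4.9 m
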